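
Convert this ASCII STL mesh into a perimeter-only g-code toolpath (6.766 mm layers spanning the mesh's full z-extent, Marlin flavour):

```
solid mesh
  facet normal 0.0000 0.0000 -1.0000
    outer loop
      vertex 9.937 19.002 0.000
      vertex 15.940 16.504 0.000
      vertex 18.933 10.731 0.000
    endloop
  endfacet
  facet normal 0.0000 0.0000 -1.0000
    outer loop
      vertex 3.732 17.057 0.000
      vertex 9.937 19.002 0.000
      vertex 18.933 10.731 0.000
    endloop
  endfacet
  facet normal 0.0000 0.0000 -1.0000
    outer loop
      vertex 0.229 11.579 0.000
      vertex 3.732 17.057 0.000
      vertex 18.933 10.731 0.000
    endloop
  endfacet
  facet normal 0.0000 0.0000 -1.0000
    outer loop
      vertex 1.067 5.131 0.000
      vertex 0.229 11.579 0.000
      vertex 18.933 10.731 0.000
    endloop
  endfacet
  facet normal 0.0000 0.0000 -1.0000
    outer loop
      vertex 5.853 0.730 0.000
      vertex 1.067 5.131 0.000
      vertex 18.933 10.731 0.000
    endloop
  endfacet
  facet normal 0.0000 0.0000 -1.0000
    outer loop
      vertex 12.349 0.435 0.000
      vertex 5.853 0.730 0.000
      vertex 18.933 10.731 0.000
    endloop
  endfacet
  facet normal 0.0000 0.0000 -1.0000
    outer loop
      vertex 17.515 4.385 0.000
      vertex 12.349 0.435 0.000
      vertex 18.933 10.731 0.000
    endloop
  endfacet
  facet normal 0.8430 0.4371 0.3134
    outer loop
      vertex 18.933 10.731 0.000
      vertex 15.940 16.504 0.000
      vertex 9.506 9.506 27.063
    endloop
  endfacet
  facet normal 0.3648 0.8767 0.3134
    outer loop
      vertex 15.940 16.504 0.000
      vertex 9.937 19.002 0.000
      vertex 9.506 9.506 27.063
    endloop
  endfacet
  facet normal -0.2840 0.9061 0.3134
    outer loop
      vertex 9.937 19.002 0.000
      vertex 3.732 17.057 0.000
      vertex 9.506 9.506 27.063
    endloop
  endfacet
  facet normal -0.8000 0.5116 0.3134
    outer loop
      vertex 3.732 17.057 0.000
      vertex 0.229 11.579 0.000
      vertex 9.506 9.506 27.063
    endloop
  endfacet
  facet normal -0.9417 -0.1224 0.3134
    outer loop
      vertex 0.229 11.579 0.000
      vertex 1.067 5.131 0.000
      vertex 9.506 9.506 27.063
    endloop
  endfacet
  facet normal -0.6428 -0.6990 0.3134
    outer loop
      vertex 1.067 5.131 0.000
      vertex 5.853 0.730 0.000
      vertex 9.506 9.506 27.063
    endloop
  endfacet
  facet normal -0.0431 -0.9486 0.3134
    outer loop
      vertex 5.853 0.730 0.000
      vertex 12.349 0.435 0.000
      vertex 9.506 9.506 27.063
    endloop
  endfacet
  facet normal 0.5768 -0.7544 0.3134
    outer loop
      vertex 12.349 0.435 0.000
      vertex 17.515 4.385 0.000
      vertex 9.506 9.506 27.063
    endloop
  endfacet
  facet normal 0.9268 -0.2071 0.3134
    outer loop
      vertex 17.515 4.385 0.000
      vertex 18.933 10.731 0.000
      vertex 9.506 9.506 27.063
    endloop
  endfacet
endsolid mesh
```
; perimeter-only toolpath
G21 ; units = mm
G90 ; absolute positioning
G28 ; home
; layer 1
G0 Z6.766
G0 X16.576 Y10.425
G1 X14.332 Y14.755
G1 X9.829 Y16.628
G1 X5.176 Y15.169
G1 X2.548 Y11.061
G1 X3.177 Y6.225
G1 X6.766 Y2.924
G1 X11.638 Y2.703
G1 X15.513 Y5.665
G1 X16.576 Y10.425
; layer 2
G0 Z13.531
G0 X14.220 Y10.119
G1 X12.723 Y13.005
G1 X9.721 Y14.254
G1 X6.619 Y13.281
G1 X4.867 Y10.543
G1 X5.287 Y7.319
G1 X7.679 Y5.118
G1 X10.928 Y4.971
G1 X13.511 Y6.946
G1 X14.220 Y10.119
; layer 3
G0 Z20.297
G0 X11.863 Y9.812
G1 X11.114 Y11.256
G1 X9.614 Y11.880
G1 X8.062 Y11.394
G1 X7.187 Y10.024
G1 X7.396 Y8.412
G1 X8.593 Y7.312
G1 X10.217 Y7.238
G1 X11.508 Y8.226
G1 X11.863 Y9.812
M2 ; end

The solid is a regular 9-sided pyramid, base circumscribed radius ≈ 9.51 mm, apex at z ≈ 27.1 mm. Slicing at Δz = 6.766 mm — 4 equal slices spanning the solid's height, so layer i sits at z = i·h/4 — gives 3 non-empty perimeters. Each is a 9-segment closed polygon; G0 lifts to the layer z and rapids to the start vertex, then G1 traces the edges. The cross-section shrinks linearly with z (the slice at the apex is degenerate and omitted).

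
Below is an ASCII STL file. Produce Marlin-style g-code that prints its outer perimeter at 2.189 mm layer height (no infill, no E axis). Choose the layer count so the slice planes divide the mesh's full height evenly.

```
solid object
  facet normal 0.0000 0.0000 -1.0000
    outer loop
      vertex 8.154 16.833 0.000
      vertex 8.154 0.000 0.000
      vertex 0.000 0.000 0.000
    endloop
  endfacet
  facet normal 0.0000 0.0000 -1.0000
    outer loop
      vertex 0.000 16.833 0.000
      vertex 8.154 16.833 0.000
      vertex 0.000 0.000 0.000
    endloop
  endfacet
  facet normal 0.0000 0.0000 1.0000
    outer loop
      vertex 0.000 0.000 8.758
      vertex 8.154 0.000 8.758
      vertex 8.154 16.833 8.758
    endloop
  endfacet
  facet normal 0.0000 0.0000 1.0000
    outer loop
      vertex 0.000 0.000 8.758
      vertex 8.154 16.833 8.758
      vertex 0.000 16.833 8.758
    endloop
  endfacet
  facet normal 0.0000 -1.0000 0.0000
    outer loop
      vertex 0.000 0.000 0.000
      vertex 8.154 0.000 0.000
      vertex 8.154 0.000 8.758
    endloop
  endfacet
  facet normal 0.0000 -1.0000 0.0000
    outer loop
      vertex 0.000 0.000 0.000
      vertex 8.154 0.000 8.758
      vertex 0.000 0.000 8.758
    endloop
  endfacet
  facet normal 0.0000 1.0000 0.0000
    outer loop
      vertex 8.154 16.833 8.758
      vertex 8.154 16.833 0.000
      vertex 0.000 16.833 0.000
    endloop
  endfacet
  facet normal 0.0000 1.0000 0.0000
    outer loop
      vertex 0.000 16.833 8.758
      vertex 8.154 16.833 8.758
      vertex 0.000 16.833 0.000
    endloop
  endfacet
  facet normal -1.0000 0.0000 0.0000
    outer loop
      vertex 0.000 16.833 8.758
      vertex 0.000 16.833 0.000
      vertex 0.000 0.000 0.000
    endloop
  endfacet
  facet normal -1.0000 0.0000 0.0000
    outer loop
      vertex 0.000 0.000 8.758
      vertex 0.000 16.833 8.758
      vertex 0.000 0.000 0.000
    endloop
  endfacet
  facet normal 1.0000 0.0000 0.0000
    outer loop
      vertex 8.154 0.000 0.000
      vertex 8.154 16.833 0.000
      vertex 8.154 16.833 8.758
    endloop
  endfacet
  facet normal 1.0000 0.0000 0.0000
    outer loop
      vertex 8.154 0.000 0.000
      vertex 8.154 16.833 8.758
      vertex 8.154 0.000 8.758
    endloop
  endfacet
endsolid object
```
; perimeter-only toolpath
G21 ; units = mm
G90 ; absolute positioning
G28 ; home
; layer 1
G0 Z2.189
G0 X0.000 Y0.000
G1 X8.154 Y0.000
G1 X8.154 Y16.833
G1 X0.000 Y16.833
G1 X0.000 Y0.000
; layer 2
G0 Z4.379
G0 X0.000 Y0.000
G1 X8.154 Y0.000
G1 X8.154 Y16.833
G1 X0.000 Y16.833
G1 X0.000 Y0.000
; layer 3
G0 Z6.568
G0 X0.000 Y0.000
G1 X8.154 Y0.000
G1 X8.154 Y16.833
G1 X0.000 Y16.833
G1 X0.000 Y0.000
; layer 4
G0 Z8.758
G0 X0.000 Y0.000
G1 X8.154 Y0.000
G1 X8.154 Y16.833
G1 X0.000 Y16.833
G1 X0.000 Y0.000
M2 ; end

The solid is a rectangular box, roughly 8.15 × 16.8 mm footprint and 8.76 mm tall. Slicing at Δz = 2.189 mm — 4 equal slices spanning the solid's height, so layer i sits at z = i·h/4 — gives 4 non-empty perimeters. Each is a 4-segment closed polygon; G0 lifts to the layer z and rapids to the start vertex, then G1 traces the edges.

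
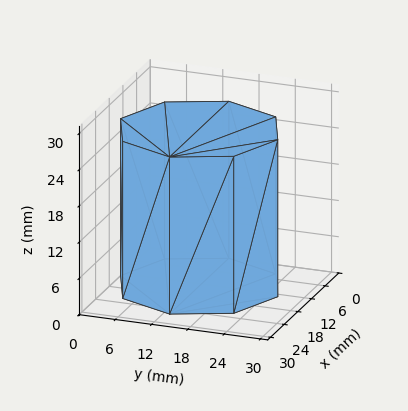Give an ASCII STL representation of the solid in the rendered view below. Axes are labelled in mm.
Reading the render: the shape is a regular 8-sided prism (a cylinder approximated with 8 flat sides), circumscribed radius ≈ 13 mm, height ≈ 26 mm (dimensions read to the nearest mm from the axis ticks). For the STL, each face is triangulated and given an outward normal.

solid part
  facet normal 0.0000 0.0000 -1.0000
    outer loop
      vertex 13.000 26.000 0.000
      vertex 22.192 22.192 0.000
      vertex 26.000 13.000 0.000
    endloop
  endfacet
  facet normal 0.0000 0.0000 -1.0000
    outer loop
      vertex 3.808 22.192 0.000
      vertex 13.000 26.000 0.000
      vertex 26.000 13.000 0.000
    endloop
  endfacet
  facet normal 0.0000 0.0000 -1.0000
    outer loop
      vertex 0.000 13.000 0.000
      vertex 3.808 22.192 0.000
      vertex 26.000 13.000 0.000
    endloop
  endfacet
  facet normal 0.0000 0.0000 -1.0000
    outer loop
      vertex 3.808 3.808 0.000
      vertex 0.000 13.000 0.000
      vertex 26.000 13.000 0.000
    endloop
  endfacet
  facet normal 0.0000 0.0000 -1.0000
    outer loop
      vertex 13.000 0.000 0.000
      vertex 3.808 3.808 0.000
      vertex 26.000 13.000 0.000
    endloop
  endfacet
  facet normal 0.0000 0.0000 -1.0000
    outer loop
      vertex 22.192 3.808 0.000
      vertex 13.000 0.000 0.000
      vertex 26.000 13.000 0.000
    endloop
  endfacet
  facet normal 0.0000 0.0000 1.0000
    outer loop
      vertex 26.000 13.000 26.000
      vertex 22.192 22.192 26.000
      vertex 13.000 26.000 26.000
    endloop
  endfacet
  facet normal 0.0000 0.0000 1.0000
    outer loop
      vertex 26.000 13.000 26.000
      vertex 13.000 26.000 26.000
      vertex 3.808 22.192 26.000
    endloop
  endfacet
  facet normal 0.0000 0.0000 1.0000
    outer loop
      vertex 26.000 13.000 26.000
      vertex 3.808 22.192 26.000
      vertex 0.000 13.000 26.000
    endloop
  endfacet
  facet normal 0.0000 0.0000 1.0000
    outer loop
      vertex 26.000 13.000 26.000
      vertex 0.000 13.000 26.000
      vertex 3.808 3.808 26.000
    endloop
  endfacet
  facet normal 0.0000 0.0000 1.0000
    outer loop
      vertex 26.000 13.000 26.000
      vertex 3.808 3.808 26.000
      vertex 13.000 0.000 26.000
    endloop
  endfacet
  facet normal 0.0000 0.0000 1.0000
    outer loop
      vertex 26.000 13.000 26.000
      vertex 13.000 0.000 26.000
      vertex 22.192 3.808 26.000
    endloop
  endfacet
  facet normal 0.9239 0.3827 0.0000
    outer loop
      vertex 26.000 13.000 0.000
      vertex 22.192 22.192 0.000
      vertex 22.192 22.192 26.000
    endloop
  endfacet
  facet normal 0.9239 0.3827 0.0000
    outer loop
      vertex 26.000 13.000 0.000
      vertex 22.192 22.192 26.000
      vertex 26.000 13.000 26.000
    endloop
  endfacet
  facet normal 0.3827 0.9239 0.0000
    outer loop
      vertex 22.192 22.192 0.000
      vertex 13.000 26.000 0.000
      vertex 13.000 26.000 26.000
    endloop
  endfacet
  facet normal 0.3827 0.9239 0.0000
    outer loop
      vertex 22.192 22.192 0.000
      vertex 13.000 26.000 26.000
      vertex 22.192 22.192 26.000
    endloop
  endfacet
  facet normal -0.3827 0.9239 0.0000
    outer loop
      vertex 13.000 26.000 0.000
      vertex 3.808 22.192 0.000
      vertex 3.808 22.192 26.000
    endloop
  endfacet
  facet normal -0.3827 0.9239 0.0000
    outer loop
      vertex 13.000 26.000 0.000
      vertex 3.808 22.192 26.000
      vertex 13.000 26.000 26.000
    endloop
  endfacet
  facet normal -0.9239 0.3827 0.0000
    outer loop
      vertex 3.808 22.192 0.000
      vertex 0.000 13.000 0.000
      vertex 0.000 13.000 26.000
    endloop
  endfacet
  facet normal -0.9239 0.3827 0.0000
    outer loop
      vertex 3.808 22.192 0.000
      vertex 0.000 13.000 26.000
      vertex 3.808 22.192 26.000
    endloop
  endfacet
  facet normal -0.9239 -0.3827 0.0000
    outer loop
      vertex 0.000 13.000 0.000
      vertex 3.808 3.808 0.000
      vertex 3.808 3.808 26.000
    endloop
  endfacet
  facet normal -0.9239 -0.3827 0.0000
    outer loop
      vertex 0.000 13.000 0.000
      vertex 3.808 3.808 26.000
      vertex 0.000 13.000 26.000
    endloop
  endfacet
  facet normal -0.3827 -0.9239 0.0000
    outer loop
      vertex 3.808 3.808 0.000
      vertex 13.000 0.000 0.000
      vertex 13.000 0.000 26.000
    endloop
  endfacet
  facet normal -0.3827 -0.9239 0.0000
    outer loop
      vertex 3.808 3.808 0.000
      vertex 13.000 0.000 26.000
      vertex 3.808 3.808 26.000
    endloop
  endfacet
  facet normal 0.3827 -0.9239 0.0000
    outer loop
      vertex 13.000 0.000 0.000
      vertex 22.192 3.808 0.000
      vertex 22.192 3.808 26.000
    endloop
  endfacet
  facet normal 0.3827 -0.9239 0.0000
    outer loop
      vertex 13.000 0.000 0.000
      vertex 22.192 3.808 26.000
      vertex 13.000 0.000 26.000
    endloop
  endfacet
  facet normal 0.9239 -0.3827 0.0000
    outer loop
      vertex 22.192 3.808 0.000
      vertex 26.000 13.000 0.000
      vertex 26.000 13.000 26.000
    endloop
  endfacet
  facet normal 0.9239 -0.3827 0.0000
    outer loop
      vertex 22.192 3.808 0.000
      vertex 26.000 13.000 26.000
      vertex 22.192 3.808 26.000
    endloop
  endfacet
endsolid part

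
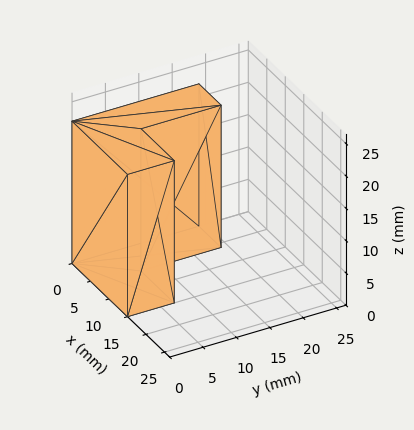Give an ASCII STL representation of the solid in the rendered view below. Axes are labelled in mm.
Reading the render: the shape is an L-shaped prism: outer 15 × 19 mm, arm thicknesses ≈ 7 mm (horizontal) and 6 mm (vertical), extruded 22 mm in z (dimensions read to the nearest mm from the axis ticks). For the STL, each face is triangulated and given an outward normal.

solid part
  facet normal 0.0000 0.0000 -1.0000
    outer loop
      vertex 15.0 7.0 0.0
      vertex 15.0 0.0 0.0
      vertex 0.0 0.0 0.0
    endloop
  endfacet
  facet normal 0.0000 0.0000 -1.0000
    outer loop
      vertex 6.0 7.0 0.0
      vertex 15.0 7.0 0.0
      vertex 0.0 0.0 0.0
    endloop
  endfacet
  facet normal 0.0000 0.0000 -1.0000
    outer loop
      vertex 6.0 19.0 0.0
      vertex 6.0 7.0 0.0
      vertex 0.0 0.0 0.0
    endloop
  endfacet
  facet normal 0.0000 0.0000 -1.0000
    outer loop
      vertex 0.0 19.0 0.0
      vertex 6.0 19.0 0.0
      vertex 0.0 0.0 0.0
    endloop
  endfacet
  facet normal 0.0000 0.0000 1.0000
    outer loop
      vertex 0.0 0.0 22.0
      vertex 15.0 0.0 22.0
      vertex 15.0 7.0 22.0
    endloop
  endfacet
  facet normal 0.0000 0.0000 1.0000
    outer loop
      vertex 0.0 0.0 22.0
      vertex 15.0 7.0 22.0
      vertex 6.0 7.0 22.0
    endloop
  endfacet
  facet normal 0.0000 0.0000 1.0000
    outer loop
      vertex 0.0 0.0 22.0
      vertex 6.0 7.0 22.0
      vertex 6.0 19.0 22.0
    endloop
  endfacet
  facet normal 0.0000 0.0000 1.0000
    outer loop
      vertex 0.0 0.0 22.0
      vertex 6.0 19.0 22.0
      vertex 0.0 19.0 22.0
    endloop
  endfacet
  facet normal 0.0000 -1.0000 0.0000
    outer loop
      vertex 0.0 0.0 0.0
      vertex 15.0 0.0 0.0
      vertex 15.0 0.0 22.0
    endloop
  endfacet
  facet normal 0.0000 -1.0000 0.0000
    outer loop
      vertex 0.0 0.0 0.0
      vertex 15.0 0.0 22.0
      vertex 0.0 0.0 22.0
    endloop
  endfacet
  facet normal 1.0000 0.0000 0.0000
    outer loop
      vertex 15.0 0.0 0.0
      vertex 15.0 7.0 0.0
      vertex 15.0 7.0 22.0
    endloop
  endfacet
  facet normal 1.0000 0.0000 0.0000
    outer loop
      vertex 15.0 0.0 0.0
      vertex 15.0 7.0 22.0
      vertex 15.0 0.0 22.0
    endloop
  endfacet
  facet normal 0.0000 1.0000 0.0000
    outer loop
      vertex 15.0 7.0 0.0
      vertex 6.0 7.0 0.0
      vertex 6.0 7.0 22.0
    endloop
  endfacet
  facet normal 0.0000 1.0000 0.0000
    outer loop
      vertex 15.0 7.0 0.0
      vertex 6.0 7.0 22.0
      vertex 15.0 7.0 22.0
    endloop
  endfacet
  facet normal 1.0000 0.0000 0.0000
    outer loop
      vertex 6.0 7.0 0.0
      vertex 6.0 19.0 0.0
      vertex 6.0 19.0 22.0
    endloop
  endfacet
  facet normal 1.0000 0.0000 0.0000
    outer loop
      vertex 6.0 7.0 0.0
      vertex 6.0 19.0 22.0
      vertex 6.0 7.0 22.0
    endloop
  endfacet
  facet normal 0.0000 1.0000 0.0000
    outer loop
      vertex 6.0 19.0 0.0
      vertex 0.0 19.0 0.0
      vertex 0.0 19.0 22.0
    endloop
  endfacet
  facet normal 0.0000 1.0000 0.0000
    outer loop
      vertex 6.0 19.0 0.0
      vertex 0.0 19.0 22.0
      vertex 6.0 19.0 22.0
    endloop
  endfacet
  facet normal -1.0000 0.0000 0.0000
    outer loop
      vertex 0.0 19.0 0.0
      vertex 0.0 0.0 0.0
      vertex 0.0 0.0 22.0
    endloop
  endfacet
  facet normal -1.0000 0.0000 0.0000
    outer loop
      vertex 0.0 19.0 0.0
      vertex 0.0 0.0 22.0
      vertex 0.0 19.0 22.0
    endloop
  endfacet
endsolid part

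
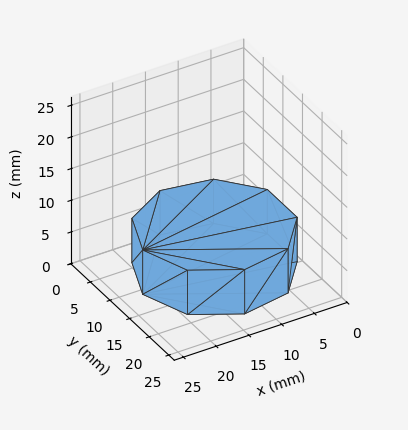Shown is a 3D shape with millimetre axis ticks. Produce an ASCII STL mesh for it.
Reading the render: the shape is a regular 9-sided prism (a cylinder approximated with 9 flat sides), circumscribed radius ≈ 11 mm, height ≈ 7 mm (dimensions read to the nearest mm from the axis ticks). For the STL, each face is triangulated and given an outward normal.

solid part
  facet normal 0.0000 0.0000 -1.0000
    outer loop
      vertex 12.9 21.8 0.0
      vertex 19.4 18.1 0.0
      vertex 22.0 11.0 0.0
    endloop
  endfacet
  facet normal 0.0000 0.0000 -1.0000
    outer loop
      vertex 5.5 20.5 0.0
      vertex 12.9 21.8 0.0
      vertex 22.0 11.0 0.0
    endloop
  endfacet
  facet normal 0.0000 0.0000 -1.0000
    outer loop
      vertex 0.7 14.8 0.0
      vertex 5.5 20.5 0.0
      vertex 22.0 11.0 0.0
    endloop
  endfacet
  facet normal 0.0000 0.0000 -1.0000
    outer loop
      vertex 0.7 7.2 0.0
      vertex 0.7 14.8 0.0
      vertex 22.0 11.0 0.0
    endloop
  endfacet
  facet normal 0.0000 0.0000 -1.0000
    outer loop
      vertex 5.5 1.5 0.0
      vertex 0.7 7.2 0.0
      vertex 22.0 11.0 0.0
    endloop
  endfacet
  facet normal 0.0000 0.0000 -1.0000
    outer loop
      vertex 12.9 0.2 0.0
      vertex 5.5 1.5 0.0
      vertex 22.0 11.0 0.0
    endloop
  endfacet
  facet normal 0.0000 0.0000 -1.0000
    outer loop
      vertex 19.4 3.9 0.0
      vertex 12.9 0.2 0.0
      vertex 22.0 11.0 0.0
    endloop
  endfacet
  facet normal 0.0000 0.0000 1.0000
    outer loop
      vertex 22.0 11.0 7.0
      vertex 19.4 18.1 7.0
      vertex 12.9 21.8 7.0
    endloop
  endfacet
  facet normal 0.0000 0.0000 1.0000
    outer loop
      vertex 22.0 11.0 7.0
      vertex 12.9 21.8 7.0
      vertex 5.5 20.5 7.0
    endloop
  endfacet
  facet normal 0.0000 0.0000 1.0000
    outer loop
      vertex 22.0 11.0 7.0
      vertex 5.5 20.5 7.0
      vertex 0.7 14.8 7.0
    endloop
  endfacet
  facet normal 0.0000 0.0000 1.0000
    outer loop
      vertex 22.0 11.0 7.0
      vertex 0.7 14.8 7.0
      vertex 0.7 7.2 7.0
    endloop
  endfacet
  facet normal 0.0000 0.0000 1.0000
    outer loop
      vertex 22.0 11.0 7.0
      vertex 0.7 7.2 7.0
      vertex 5.5 1.5 7.0
    endloop
  endfacet
  facet normal 0.0000 0.0000 1.0000
    outer loop
      vertex 22.0 11.0 7.0
      vertex 5.5 1.5 7.0
      vertex 12.9 0.2 7.0
    endloop
  endfacet
  facet normal 0.0000 0.0000 1.0000
    outer loop
      vertex 22.0 11.0 7.0
      vertex 12.9 0.2 7.0
      vertex 19.4 3.9 7.0
    endloop
  endfacet
  facet normal 0.9390 0.3439 0.0000
    outer loop
      vertex 22.0 11.0 0.0
      vertex 19.4 18.1 0.0
      vertex 19.4 18.1 7.0
    endloop
  endfacet
  facet normal 0.9390 0.3439 0.0000
    outer loop
      vertex 22.0 11.0 0.0
      vertex 19.4 18.1 7.0
      vertex 22.0 11.0 7.0
    endloop
  endfacet
  facet normal 0.4947 0.8691 0.0000
    outer loop
      vertex 19.4 18.1 0.0
      vertex 12.9 21.8 0.0
      vertex 12.9 21.8 7.0
    endloop
  endfacet
  facet normal 0.4947 0.8691 0.0000
    outer loop
      vertex 19.4 18.1 0.0
      vertex 12.9 21.8 7.0
      vertex 19.4 18.1 7.0
    endloop
  endfacet
  facet normal -0.1730 0.9849 0.0000
    outer loop
      vertex 12.9 21.8 0.0
      vertex 5.5 20.5 0.0
      vertex 5.5 20.5 7.0
    endloop
  endfacet
  facet normal -0.1730 0.9849 0.0000
    outer loop
      vertex 12.9 21.8 0.0
      vertex 5.5 20.5 7.0
      vertex 12.9 21.8 7.0
    endloop
  endfacet
  facet normal -0.7649 0.6441 0.0000
    outer loop
      vertex 5.5 20.5 0.0
      vertex 0.7 14.8 0.0
      vertex 0.7 14.8 7.0
    endloop
  endfacet
  facet normal -0.7649 0.6441 0.0000
    outer loop
      vertex 5.5 20.5 0.0
      vertex 0.7 14.8 7.0
      vertex 5.5 20.5 7.0
    endloop
  endfacet
  facet normal -1.0000 0.0000 0.0000
    outer loop
      vertex 0.7 14.8 0.0
      vertex 0.7 7.2 0.0
      vertex 0.7 7.2 7.0
    endloop
  endfacet
  facet normal -1.0000 0.0000 0.0000
    outer loop
      vertex 0.7 14.8 0.0
      vertex 0.7 7.2 7.0
      vertex 0.7 14.8 7.0
    endloop
  endfacet
  facet normal -0.7649 -0.6441 0.0000
    outer loop
      vertex 0.7 7.2 0.0
      vertex 5.5 1.5 0.0
      vertex 5.5 1.5 7.0
    endloop
  endfacet
  facet normal -0.7649 -0.6441 0.0000
    outer loop
      vertex 0.7 7.2 0.0
      vertex 5.5 1.5 7.0
      vertex 0.7 7.2 7.0
    endloop
  endfacet
  facet normal -0.1730 -0.9849 0.0000
    outer loop
      vertex 5.5 1.5 0.0
      vertex 12.9 0.2 0.0
      vertex 12.9 0.2 7.0
    endloop
  endfacet
  facet normal -0.1730 -0.9849 0.0000
    outer loop
      vertex 5.5 1.5 0.0
      vertex 12.9 0.2 7.0
      vertex 5.5 1.5 7.0
    endloop
  endfacet
  facet normal 0.4947 -0.8691 0.0000
    outer loop
      vertex 12.9 0.2 0.0
      vertex 19.4 3.9 0.0
      vertex 19.4 3.9 7.0
    endloop
  endfacet
  facet normal 0.4947 -0.8691 0.0000
    outer loop
      vertex 12.9 0.2 0.0
      vertex 19.4 3.9 7.0
      vertex 12.9 0.2 7.0
    endloop
  endfacet
  facet normal 0.9390 -0.3439 0.0000
    outer loop
      vertex 19.4 3.9 0.0
      vertex 22.0 11.0 0.0
      vertex 22.0 11.0 7.0
    endloop
  endfacet
  facet normal 0.9390 -0.3439 0.0000
    outer loop
      vertex 19.4 3.9 0.0
      vertex 22.0 11.0 7.0
      vertex 19.4 3.9 7.0
    endloop
  endfacet
endsolid part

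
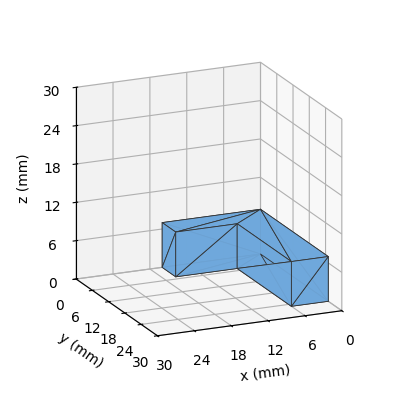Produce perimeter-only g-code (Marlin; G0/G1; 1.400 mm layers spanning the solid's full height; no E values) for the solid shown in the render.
Reading the render: the shape is an L-shaped prism: outer 16 × 25 mm, arm thicknesses ≈ 5 mm (horizontal) and 6 mm (vertical), extruded 7 mm in z (dimensions read to the nearest mm from the axis ticks). For the g-code, the solid's height is divided into equal slices at the stated Δz and each level perimeter traced with G1 moves after a G0 lift.

; perimeter-only toolpath
G21 ; units = mm
G90 ; absolute positioning
G28 ; home
; layer 1
G0 Z1.400
G0 X0.000 Y0.000
G1 X16.000 Y0.000
G1 X16.000 Y5.000
G1 X6.000 Y5.000
G1 X6.000 Y25.000
G1 X0.000 Y25.000
G1 X0.000 Y0.000
; layer 2
G0 Z2.800
G0 X0.000 Y0.000
G1 X16.000 Y0.000
G1 X16.000 Y5.000
G1 X6.000 Y5.000
G1 X6.000 Y25.000
G1 X0.000 Y25.000
G1 X0.000 Y0.000
; layer 3
G0 Z4.200
G0 X0.000 Y0.000
G1 X16.000 Y0.000
G1 X16.000 Y5.000
G1 X6.000 Y5.000
G1 X6.000 Y25.000
G1 X0.000 Y25.000
G1 X0.000 Y0.000
; layer 4
G0 Z5.600
G0 X0.000 Y0.000
G1 X16.000 Y0.000
G1 X16.000 Y5.000
G1 X6.000 Y5.000
G1 X6.000 Y25.000
G1 X0.000 Y25.000
G1 X0.000 Y0.000
; layer 5
G0 Z7.000
G0 X0.000 Y0.000
G1 X16.000 Y0.000
G1 X16.000 Y5.000
G1 X6.000 Y5.000
G1 X6.000 Y25.000
G1 X0.000 Y25.000
G1 X0.000 Y0.000
M2 ; end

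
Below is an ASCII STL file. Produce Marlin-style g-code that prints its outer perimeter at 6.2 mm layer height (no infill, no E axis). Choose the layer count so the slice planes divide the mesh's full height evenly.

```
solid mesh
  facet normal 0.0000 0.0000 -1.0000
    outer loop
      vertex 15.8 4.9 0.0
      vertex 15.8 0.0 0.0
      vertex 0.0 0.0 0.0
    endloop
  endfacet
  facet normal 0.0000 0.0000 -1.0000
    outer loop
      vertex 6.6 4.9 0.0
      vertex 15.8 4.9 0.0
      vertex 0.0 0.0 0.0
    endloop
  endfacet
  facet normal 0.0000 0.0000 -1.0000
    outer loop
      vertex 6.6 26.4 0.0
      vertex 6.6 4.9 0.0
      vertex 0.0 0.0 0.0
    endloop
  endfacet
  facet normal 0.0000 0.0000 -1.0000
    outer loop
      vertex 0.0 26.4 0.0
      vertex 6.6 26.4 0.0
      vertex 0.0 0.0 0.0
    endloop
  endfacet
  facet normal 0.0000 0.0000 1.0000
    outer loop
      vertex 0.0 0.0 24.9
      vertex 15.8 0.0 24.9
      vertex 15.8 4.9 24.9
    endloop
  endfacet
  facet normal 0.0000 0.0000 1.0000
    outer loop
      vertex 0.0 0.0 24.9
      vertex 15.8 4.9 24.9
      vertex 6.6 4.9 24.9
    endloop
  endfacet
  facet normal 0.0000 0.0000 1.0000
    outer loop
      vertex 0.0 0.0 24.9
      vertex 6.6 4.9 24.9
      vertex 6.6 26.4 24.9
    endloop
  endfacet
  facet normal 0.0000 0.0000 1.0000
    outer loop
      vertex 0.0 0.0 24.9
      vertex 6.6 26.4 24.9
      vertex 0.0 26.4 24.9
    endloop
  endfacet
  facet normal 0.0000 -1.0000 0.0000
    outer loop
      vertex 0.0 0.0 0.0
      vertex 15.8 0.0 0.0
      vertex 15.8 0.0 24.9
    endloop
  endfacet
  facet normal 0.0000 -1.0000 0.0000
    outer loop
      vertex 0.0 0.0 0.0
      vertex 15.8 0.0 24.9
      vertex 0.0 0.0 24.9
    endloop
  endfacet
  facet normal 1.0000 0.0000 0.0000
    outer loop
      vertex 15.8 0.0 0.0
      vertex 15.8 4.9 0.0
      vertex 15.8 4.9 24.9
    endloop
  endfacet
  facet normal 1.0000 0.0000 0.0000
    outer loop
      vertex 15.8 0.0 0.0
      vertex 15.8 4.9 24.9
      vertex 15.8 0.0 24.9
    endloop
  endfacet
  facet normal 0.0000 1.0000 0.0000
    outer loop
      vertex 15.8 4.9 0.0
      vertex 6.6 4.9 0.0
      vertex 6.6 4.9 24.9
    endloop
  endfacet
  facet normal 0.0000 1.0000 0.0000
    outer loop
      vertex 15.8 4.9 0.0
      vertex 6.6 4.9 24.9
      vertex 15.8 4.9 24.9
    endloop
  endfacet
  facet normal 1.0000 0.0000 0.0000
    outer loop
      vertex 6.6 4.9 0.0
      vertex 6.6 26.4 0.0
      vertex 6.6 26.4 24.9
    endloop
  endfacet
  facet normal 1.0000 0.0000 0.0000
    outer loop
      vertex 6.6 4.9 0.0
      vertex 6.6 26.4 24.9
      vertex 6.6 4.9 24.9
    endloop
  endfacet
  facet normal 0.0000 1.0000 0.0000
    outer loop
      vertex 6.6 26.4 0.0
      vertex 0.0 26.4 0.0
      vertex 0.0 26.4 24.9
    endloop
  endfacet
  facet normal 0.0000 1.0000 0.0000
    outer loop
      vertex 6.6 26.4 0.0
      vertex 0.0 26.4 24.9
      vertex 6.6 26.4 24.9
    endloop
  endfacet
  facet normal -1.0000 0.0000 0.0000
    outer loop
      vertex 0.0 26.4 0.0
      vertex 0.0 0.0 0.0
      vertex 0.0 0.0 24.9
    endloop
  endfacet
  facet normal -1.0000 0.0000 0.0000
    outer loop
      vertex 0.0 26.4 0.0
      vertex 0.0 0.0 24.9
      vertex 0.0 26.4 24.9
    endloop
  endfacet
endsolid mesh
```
; perimeter-only toolpath
G21 ; units = mm
G90 ; absolute positioning
G28 ; home
; layer 1
G0 Z6.2
G0 X0.0 Y0.0
G1 X15.8 Y0.0
G1 X15.8 Y4.9
G1 X6.6 Y4.9
G1 X6.6 Y26.4
G1 X0.0 Y26.4
G1 X0.0 Y0.0
; layer 2
G0 Z12.4
G0 X0.0 Y0.0
G1 X15.8 Y0.0
G1 X15.8 Y4.9
G1 X6.6 Y4.9
G1 X6.6 Y26.4
G1 X0.0 Y26.4
G1 X0.0 Y0.0
; layer 3
G0 Z18.7
G0 X0.0 Y0.0
G1 X15.8 Y0.0
G1 X15.8 Y4.9
G1 X6.6 Y4.9
G1 X6.6 Y26.4
G1 X0.0 Y26.4
G1 X0.0 Y0.0
; layer 4
G0 Z24.9
G0 X0.0 Y0.0
G1 X15.8 Y0.0
G1 X15.8 Y4.9
G1 X6.6 Y4.9
G1 X6.6 Y26.4
G1 X0.0 Y26.4
G1 X0.0 Y0.0
M2 ; end

The solid is an L-shaped prism: outer 15.8 × 26.4 mm, arm thicknesses ≈ 4.9 mm (horizontal) and 6.6 mm (vertical), extruded 24.9 mm in z. Slicing at Δz = 6.2 mm — 4 equal slices spanning the solid's height, so layer i sits at z = i·h/4 — gives 4 non-empty perimeters. Each is a 6-segment closed polygon; G0 lifts to the layer z and rapids to the start vertex, then G1 traces the edges.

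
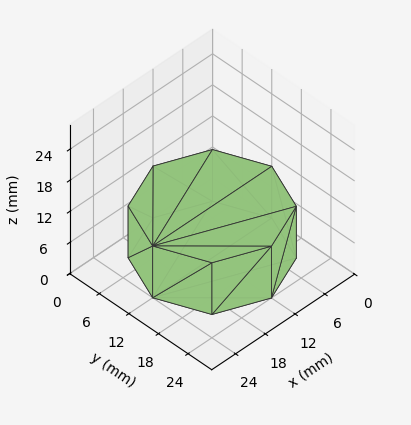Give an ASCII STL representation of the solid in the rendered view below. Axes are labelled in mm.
Reading the render: the shape is a regular 8-sided prism (a cylinder approximated with 8 flat sides), circumscribed radius ≈ 12 mm, height ≈ 10 mm (dimensions read to the nearest mm from the axis ticks). For the STL, each face is triangulated and given an outward normal.

solid part
  facet normal 0.0000 0.0000 -1.0000
    outer loop
      vertex 12.0 24.0 0.0
      vertex 20.5 20.5 0.0
      vertex 24.0 12.0 0.0
    endloop
  endfacet
  facet normal 0.0000 0.0000 -1.0000
    outer loop
      vertex 3.5 20.5 0.0
      vertex 12.0 24.0 0.0
      vertex 24.0 12.0 0.0
    endloop
  endfacet
  facet normal 0.0000 0.0000 -1.0000
    outer loop
      vertex 0.0 12.0 0.0
      vertex 3.5 20.5 0.0
      vertex 24.0 12.0 0.0
    endloop
  endfacet
  facet normal 0.0000 0.0000 -1.0000
    outer loop
      vertex 3.5 3.5 0.0
      vertex 0.0 12.0 0.0
      vertex 24.0 12.0 0.0
    endloop
  endfacet
  facet normal 0.0000 0.0000 -1.0000
    outer loop
      vertex 12.0 0.0 0.0
      vertex 3.5 3.5 0.0
      vertex 24.0 12.0 0.0
    endloop
  endfacet
  facet normal 0.0000 0.0000 -1.0000
    outer loop
      vertex 20.5 3.5 0.0
      vertex 12.0 0.0 0.0
      vertex 24.0 12.0 0.0
    endloop
  endfacet
  facet normal 0.0000 0.0000 1.0000
    outer loop
      vertex 24.0 12.0 10.0
      vertex 20.5 20.5 10.0
      vertex 12.0 24.0 10.0
    endloop
  endfacet
  facet normal 0.0000 0.0000 1.0000
    outer loop
      vertex 24.0 12.0 10.0
      vertex 12.0 24.0 10.0
      vertex 3.5 20.5 10.0
    endloop
  endfacet
  facet normal 0.0000 0.0000 1.0000
    outer loop
      vertex 24.0 12.0 10.0
      vertex 3.5 20.5 10.0
      vertex 0.0 12.0 10.0
    endloop
  endfacet
  facet normal 0.0000 0.0000 1.0000
    outer loop
      vertex 24.0 12.0 10.0
      vertex 0.0 12.0 10.0
      vertex 3.5 3.5 10.0
    endloop
  endfacet
  facet normal 0.0000 0.0000 1.0000
    outer loop
      vertex 24.0 12.0 10.0
      vertex 3.5 3.5 10.0
      vertex 12.0 0.0 10.0
    endloop
  endfacet
  facet normal 0.0000 0.0000 1.0000
    outer loop
      vertex 24.0 12.0 10.0
      vertex 12.0 0.0 10.0
      vertex 20.5 3.5 10.0
    endloop
  endfacet
  facet normal 0.9247 0.3807 0.0000
    outer loop
      vertex 24.0 12.0 0.0
      vertex 20.5 20.5 0.0
      vertex 20.5 20.5 10.0
    endloop
  endfacet
  facet normal 0.9247 0.3807 0.0000
    outer loop
      vertex 24.0 12.0 0.0
      vertex 20.5 20.5 10.0
      vertex 24.0 12.0 10.0
    endloop
  endfacet
  facet normal 0.3807 0.9247 0.0000
    outer loop
      vertex 20.5 20.5 0.0
      vertex 12.0 24.0 0.0
      vertex 12.0 24.0 10.0
    endloop
  endfacet
  facet normal 0.3807 0.9247 0.0000
    outer loop
      vertex 20.5 20.5 0.0
      vertex 12.0 24.0 10.0
      vertex 20.5 20.5 10.0
    endloop
  endfacet
  facet normal -0.3807 0.9247 0.0000
    outer loop
      vertex 12.0 24.0 0.0
      vertex 3.5 20.5 0.0
      vertex 3.5 20.5 10.0
    endloop
  endfacet
  facet normal -0.3807 0.9247 0.0000
    outer loop
      vertex 12.0 24.0 0.0
      vertex 3.5 20.5 10.0
      vertex 12.0 24.0 10.0
    endloop
  endfacet
  facet normal -0.9247 0.3807 0.0000
    outer loop
      vertex 3.5 20.5 0.0
      vertex 0.0 12.0 0.0
      vertex 0.0 12.0 10.0
    endloop
  endfacet
  facet normal -0.9247 0.3807 0.0000
    outer loop
      vertex 3.5 20.5 0.0
      vertex 0.0 12.0 10.0
      vertex 3.5 20.5 10.0
    endloop
  endfacet
  facet normal -0.9247 -0.3807 0.0000
    outer loop
      vertex 0.0 12.0 0.0
      vertex 3.5 3.5 0.0
      vertex 3.5 3.5 10.0
    endloop
  endfacet
  facet normal -0.9247 -0.3807 0.0000
    outer loop
      vertex 0.0 12.0 0.0
      vertex 3.5 3.5 10.0
      vertex 0.0 12.0 10.0
    endloop
  endfacet
  facet normal -0.3807 -0.9247 0.0000
    outer loop
      vertex 3.5 3.5 0.0
      vertex 12.0 0.0 0.0
      vertex 12.0 0.0 10.0
    endloop
  endfacet
  facet normal -0.3807 -0.9247 0.0000
    outer loop
      vertex 3.5 3.5 0.0
      vertex 12.0 0.0 10.0
      vertex 3.5 3.5 10.0
    endloop
  endfacet
  facet normal 0.3807 -0.9247 0.0000
    outer loop
      vertex 12.0 0.0 0.0
      vertex 20.5 3.5 0.0
      vertex 20.5 3.5 10.0
    endloop
  endfacet
  facet normal 0.3807 -0.9247 0.0000
    outer loop
      vertex 12.0 0.0 0.0
      vertex 20.5 3.5 10.0
      vertex 12.0 0.0 10.0
    endloop
  endfacet
  facet normal 0.9247 -0.3807 0.0000
    outer loop
      vertex 20.5 3.5 0.0
      vertex 24.0 12.0 0.0
      vertex 24.0 12.0 10.0
    endloop
  endfacet
  facet normal 0.9247 -0.3807 0.0000
    outer loop
      vertex 20.5 3.5 0.0
      vertex 24.0 12.0 10.0
      vertex 20.5 3.5 10.0
    endloop
  endfacet
endsolid part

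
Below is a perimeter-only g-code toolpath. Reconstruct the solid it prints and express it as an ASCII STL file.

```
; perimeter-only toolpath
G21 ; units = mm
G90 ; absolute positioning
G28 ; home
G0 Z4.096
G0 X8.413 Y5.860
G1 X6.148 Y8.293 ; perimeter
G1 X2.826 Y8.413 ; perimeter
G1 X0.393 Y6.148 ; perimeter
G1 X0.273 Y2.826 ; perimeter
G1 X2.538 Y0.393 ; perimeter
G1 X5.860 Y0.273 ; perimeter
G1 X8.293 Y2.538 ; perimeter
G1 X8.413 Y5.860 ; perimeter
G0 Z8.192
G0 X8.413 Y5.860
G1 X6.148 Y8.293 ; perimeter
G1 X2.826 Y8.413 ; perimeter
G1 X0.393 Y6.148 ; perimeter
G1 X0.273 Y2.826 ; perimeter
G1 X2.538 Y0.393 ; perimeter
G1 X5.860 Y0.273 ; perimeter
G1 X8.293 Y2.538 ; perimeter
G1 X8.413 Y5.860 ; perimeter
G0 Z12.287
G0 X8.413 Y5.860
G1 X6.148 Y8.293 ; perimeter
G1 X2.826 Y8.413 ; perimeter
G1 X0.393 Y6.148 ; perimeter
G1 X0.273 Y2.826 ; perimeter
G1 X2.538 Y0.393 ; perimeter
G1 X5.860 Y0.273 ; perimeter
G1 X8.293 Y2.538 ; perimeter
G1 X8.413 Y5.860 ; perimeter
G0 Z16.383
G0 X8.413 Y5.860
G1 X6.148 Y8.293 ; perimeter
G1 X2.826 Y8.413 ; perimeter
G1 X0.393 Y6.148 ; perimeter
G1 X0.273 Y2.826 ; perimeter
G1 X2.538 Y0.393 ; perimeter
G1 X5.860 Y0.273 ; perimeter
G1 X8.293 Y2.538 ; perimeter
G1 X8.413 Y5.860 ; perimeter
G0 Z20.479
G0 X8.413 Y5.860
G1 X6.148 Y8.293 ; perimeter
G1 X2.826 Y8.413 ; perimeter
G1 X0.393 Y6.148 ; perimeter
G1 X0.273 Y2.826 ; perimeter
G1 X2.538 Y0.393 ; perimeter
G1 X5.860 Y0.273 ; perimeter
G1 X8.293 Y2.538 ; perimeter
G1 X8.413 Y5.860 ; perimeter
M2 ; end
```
solid part
  facet normal 0.0000 0.0000 -1.0000
    outer loop
      vertex 2.826 8.413 0.000
      vertex 6.148 8.293 0.000
      vertex 8.413 5.860 0.000
    endloop
  endfacet
  facet normal 0.0000 0.0000 -1.0000
    outer loop
      vertex 0.393 6.148 0.000
      vertex 2.826 8.413 0.000
      vertex 8.413 5.860 0.000
    endloop
  endfacet
  facet normal 0.0000 0.0000 -1.0000
    outer loop
      vertex 0.273 2.826 0.000
      vertex 0.393 6.148 0.000
      vertex 8.413 5.860 0.000
    endloop
  endfacet
  facet normal 0.0000 0.0000 -1.0000
    outer loop
      vertex 2.538 0.393 0.000
      vertex 0.273 2.826 0.000
      vertex 8.413 5.860 0.000
    endloop
  endfacet
  facet normal 0.0000 0.0000 -1.0000
    outer loop
      vertex 5.860 0.273 0.000
      vertex 2.538 0.393 0.000
      vertex 8.413 5.860 0.000
    endloop
  endfacet
  facet normal 0.0000 0.0000 -1.0000
    outer loop
      vertex 8.293 2.538 0.000
      vertex 5.860 0.273 0.000
      vertex 8.413 5.860 0.000
    endloop
  endfacet
  facet normal 0.0000 0.0000 1.0000
    outer loop
      vertex 8.413 5.860 20.479
      vertex 6.148 8.293 20.479
      vertex 2.826 8.413 20.479
    endloop
  endfacet
  facet normal 0.0000 0.0000 1.0000
    outer loop
      vertex 8.413 5.860 20.479
      vertex 2.826 8.413 20.479
      vertex 0.393 6.148 20.479
    endloop
  endfacet
  facet normal 0.0000 0.0000 1.0000
    outer loop
      vertex 8.413 5.860 20.479
      vertex 0.393 6.148 20.479
      vertex 0.273 2.826 20.479
    endloop
  endfacet
  facet normal 0.0000 0.0000 1.0000
    outer loop
      vertex 8.413 5.860 20.479
      vertex 0.273 2.826 20.479
      vertex 2.538 0.393 20.479
    endloop
  endfacet
  facet normal 0.0000 0.0000 1.0000
    outer loop
      vertex 8.413 5.860 20.479
      vertex 2.538 0.393 20.479
      vertex 5.860 0.273 20.479
    endloop
  endfacet
  facet normal 0.0000 0.0000 1.0000
    outer loop
      vertex 8.413 5.860 20.479
      vertex 5.860 0.273 20.479
      vertex 8.293 2.538 20.479
    endloop
  endfacet
  facet normal 0.7319 0.6814 0.0000
    outer loop
      vertex 8.413 5.860 0.000
      vertex 6.148 8.293 0.000
      vertex 6.148 8.293 20.479
    endloop
  endfacet
  facet normal 0.7319 0.6814 0.0000
    outer loop
      vertex 8.413 5.860 0.000
      vertex 6.148 8.293 20.479
      vertex 8.413 5.860 20.479
    endloop
  endfacet
  facet normal 0.0361 0.9993 0.0000
    outer loop
      vertex 6.148 8.293 0.000
      vertex 2.826 8.413 0.000
      vertex 2.826 8.413 20.479
    endloop
  endfacet
  facet normal 0.0361 0.9993 0.0000
    outer loop
      vertex 6.148 8.293 0.000
      vertex 2.826 8.413 20.479
      vertex 6.148 8.293 20.479
    endloop
  endfacet
  facet normal -0.6814 0.7319 0.0000
    outer loop
      vertex 2.826 8.413 0.000
      vertex 0.393 6.148 0.000
      vertex 0.393 6.148 20.479
    endloop
  endfacet
  facet normal -0.6814 0.7319 0.0000
    outer loop
      vertex 2.826 8.413 0.000
      vertex 0.393 6.148 20.479
      vertex 2.826 8.413 20.479
    endloop
  endfacet
  facet normal -0.9993 0.0361 0.0000
    outer loop
      vertex 0.393 6.148 0.000
      vertex 0.273 2.826 0.000
      vertex 0.273 2.826 20.479
    endloop
  endfacet
  facet normal -0.9993 0.0361 0.0000
    outer loop
      vertex 0.393 6.148 0.000
      vertex 0.273 2.826 20.479
      vertex 0.393 6.148 20.479
    endloop
  endfacet
  facet normal -0.7319 -0.6814 0.0000
    outer loop
      vertex 0.273 2.826 0.000
      vertex 2.538 0.393 0.000
      vertex 2.538 0.393 20.479
    endloop
  endfacet
  facet normal -0.7319 -0.6814 0.0000
    outer loop
      vertex 0.273 2.826 0.000
      vertex 2.538 0.393 20.479
      vertex 0.273 2.826 20.479
    endloop
  endfacet
  facet normal -0.0361 -0.9993 0.0000
    outer loop
      vertex 2.538 0.393 0.000
      vertex 5.860 0.273 0.000
      vertex 5.860 0.273 20.479
    endloop
  endfacet
  facet normal -0.0361 -0.9993 0.0000
    outer loop
      vertex 2.538 0.393 0.000
      vertex 5.860 0.273 20.479
      vertex 2.538 0.393 20.479
    endloop
  endfacet
  facet normal 0.6814 -0.7319 0.0000
    outer loop
      vertex 5.860 0.273 0.000
      vertex 8.293 2.538 0.000
      vertex 8.293 2.538 20.479
    endloop
  endfacet
  facet normal 0.6814 -0.7319 0.0000
    outer loop
      vertex 5.860 0.273 0.000
      vertex 8.293 2.538 20.479
      vertex 5.860 0.273 20.479
    endloop
  endfacet
  facet normal 0.9993 -0.0361 0.0000
    outer loop
      vertex 8.293 2.538 0.000
      vertex 8.413 5.860 0.000
      vertex 8.413 5.860 20.479
    endloop
  endfacet
  facet normal 0.9993 -0.0361 0.0000
    outer loop
      vertex 8.293 2.538 0.000
      vertex 8.413 5.860 20.479
      vertex 8.293 2.538 20.479
    endloop
  endfacet
endsolid part

The G0 Z moves step by Δz≈4.096 mm. Every layer's G1 loop is the same polygon, so the solid is a straight extrusion of it from z=0 to z≈20.5. Closing with flat bottom and top caps and triangulating gives 28 facets — a regular 8-sided prism (a cylinder approximated with 8 flat sides), circumscribed radius ≈ 4.34 mm, height ≈ 20.5 mm.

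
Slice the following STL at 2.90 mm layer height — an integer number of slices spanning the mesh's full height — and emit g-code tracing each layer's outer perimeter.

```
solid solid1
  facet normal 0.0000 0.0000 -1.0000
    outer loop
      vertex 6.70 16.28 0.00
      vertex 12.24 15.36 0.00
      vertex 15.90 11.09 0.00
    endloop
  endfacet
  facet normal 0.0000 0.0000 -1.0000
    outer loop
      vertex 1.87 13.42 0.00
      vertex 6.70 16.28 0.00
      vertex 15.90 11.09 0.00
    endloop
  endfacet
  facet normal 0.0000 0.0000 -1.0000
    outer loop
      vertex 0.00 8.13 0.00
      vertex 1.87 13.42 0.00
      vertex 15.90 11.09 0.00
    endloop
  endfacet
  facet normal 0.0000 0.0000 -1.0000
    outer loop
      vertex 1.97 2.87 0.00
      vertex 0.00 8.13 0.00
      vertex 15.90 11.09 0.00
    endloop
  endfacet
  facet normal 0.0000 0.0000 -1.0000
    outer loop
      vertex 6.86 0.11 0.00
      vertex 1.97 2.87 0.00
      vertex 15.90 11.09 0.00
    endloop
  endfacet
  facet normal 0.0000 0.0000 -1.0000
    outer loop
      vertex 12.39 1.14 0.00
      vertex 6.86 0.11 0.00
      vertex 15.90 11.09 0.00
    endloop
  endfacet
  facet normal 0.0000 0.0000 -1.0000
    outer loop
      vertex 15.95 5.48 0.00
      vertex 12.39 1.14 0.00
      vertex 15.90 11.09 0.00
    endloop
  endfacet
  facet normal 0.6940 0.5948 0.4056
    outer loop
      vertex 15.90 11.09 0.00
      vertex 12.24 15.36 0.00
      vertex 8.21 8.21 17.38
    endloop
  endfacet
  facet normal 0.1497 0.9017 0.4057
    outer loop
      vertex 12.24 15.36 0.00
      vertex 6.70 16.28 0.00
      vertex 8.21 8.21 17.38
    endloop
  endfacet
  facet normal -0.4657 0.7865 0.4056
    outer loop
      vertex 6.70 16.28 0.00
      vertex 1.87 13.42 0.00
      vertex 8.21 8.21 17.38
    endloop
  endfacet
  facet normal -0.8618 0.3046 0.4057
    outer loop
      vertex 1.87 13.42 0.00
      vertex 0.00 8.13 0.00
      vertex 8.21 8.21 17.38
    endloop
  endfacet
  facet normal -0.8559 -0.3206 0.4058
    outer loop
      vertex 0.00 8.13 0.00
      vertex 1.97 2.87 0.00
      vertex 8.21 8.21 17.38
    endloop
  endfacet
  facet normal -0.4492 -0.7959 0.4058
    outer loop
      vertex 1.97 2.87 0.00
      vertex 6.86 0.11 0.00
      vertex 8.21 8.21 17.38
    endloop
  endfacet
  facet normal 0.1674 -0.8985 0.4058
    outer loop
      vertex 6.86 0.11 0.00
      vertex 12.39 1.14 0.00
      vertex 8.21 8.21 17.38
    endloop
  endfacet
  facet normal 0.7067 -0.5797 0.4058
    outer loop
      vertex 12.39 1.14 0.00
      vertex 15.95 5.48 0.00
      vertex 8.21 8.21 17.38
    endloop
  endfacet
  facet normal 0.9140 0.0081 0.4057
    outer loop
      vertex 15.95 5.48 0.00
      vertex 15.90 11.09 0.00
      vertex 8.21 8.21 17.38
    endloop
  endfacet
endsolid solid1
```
; perimeter-only toolpath
G21 ; units = mm
G90 ; absolute positioning
G28 ; home
; layer 1
G0 Z2.90
G0 X14.62 Y10.61
G1 X11.57 Y14.17
G1 X6.95 Y14.94
G1 X2.93 Y12.55
G1 X1.37 Y8.14
G1 X3.01 Y3.76
G1 X7.08 Y1.46
G1 X11.69 Y2.32
G1 X14.66 Y5.94
G1 X14.62 Y10.61
; layer 2
G0 Z5.79
G0 X13.34 Y10.13
G1 X10.90 Y12.98
G1 X7.20 Y13.59
G1 X3.98 Y11.68
G1 X2.74 Y8.16
G1 X4.05 Y4.65
G1 X7.31 Y2.81
G1 X11.00 Y3.50
G1 X13.37 Y6.39
G1 X13.34 Y10.13
; layer 3
G0 Z8.69
G0 X12.05 Y9.65
G1 X10.23 Y11.79
G1 X7.46 Y12.25
G1 X5.04 Y10.82
G1 X4.11 Y8.17
G1 X5.09 Y5.54
G1 X7.54 Y4.16
G1 X10.30 Y4.68
G1 X12.08 Y6.85
G1 X12.05 Y9.65
; layer 4
G0 Z11.59
G0 X10.77 Y9.17
G1 X9.55 Y10.59
G1 X7.71 Y10.90
G1 X6.10 Y9.95
G1 X5.47 Y8.18
G1 X6.13 Y6.43
G1 X7.76 Y5.51
G1 X9.60 Y5.85
G1 X10.79 Y7.30
G1 X10.77 Y9.17
; layer 5
G0 Z14.48
G0 X9.49 Y8.69
G1 X8.88 Y9.40
G1 X7.96 Y9.55
G1 X7.15 Y9.08
G1 X6.84 Y8.20
G1 X7.17 Y7.32
G1 X7.99 Y6.86
G1 X8.91 Y7.03
G1 X9.50 Y7.76
G1 X9.49 Y8.69
M2 ; end

The solid is a regular 9-sided pyramid, base circumscribed radius ≈ 8.21 mm, apex at z ≈ 17.4 mm. Slicing at Δz = 2.90 mm — 6 equal slices spanning the solid's height, so layer i sits at z = i·h/6 — gives 5 non-empty perimeters. Each is a 9-segment closed polygon; G0 lifts to the layer z and rapids to the start vertex, then G1 traces the edges. The cross-section shrinks linearly with z (the slice at the apex is degenerate and omitted).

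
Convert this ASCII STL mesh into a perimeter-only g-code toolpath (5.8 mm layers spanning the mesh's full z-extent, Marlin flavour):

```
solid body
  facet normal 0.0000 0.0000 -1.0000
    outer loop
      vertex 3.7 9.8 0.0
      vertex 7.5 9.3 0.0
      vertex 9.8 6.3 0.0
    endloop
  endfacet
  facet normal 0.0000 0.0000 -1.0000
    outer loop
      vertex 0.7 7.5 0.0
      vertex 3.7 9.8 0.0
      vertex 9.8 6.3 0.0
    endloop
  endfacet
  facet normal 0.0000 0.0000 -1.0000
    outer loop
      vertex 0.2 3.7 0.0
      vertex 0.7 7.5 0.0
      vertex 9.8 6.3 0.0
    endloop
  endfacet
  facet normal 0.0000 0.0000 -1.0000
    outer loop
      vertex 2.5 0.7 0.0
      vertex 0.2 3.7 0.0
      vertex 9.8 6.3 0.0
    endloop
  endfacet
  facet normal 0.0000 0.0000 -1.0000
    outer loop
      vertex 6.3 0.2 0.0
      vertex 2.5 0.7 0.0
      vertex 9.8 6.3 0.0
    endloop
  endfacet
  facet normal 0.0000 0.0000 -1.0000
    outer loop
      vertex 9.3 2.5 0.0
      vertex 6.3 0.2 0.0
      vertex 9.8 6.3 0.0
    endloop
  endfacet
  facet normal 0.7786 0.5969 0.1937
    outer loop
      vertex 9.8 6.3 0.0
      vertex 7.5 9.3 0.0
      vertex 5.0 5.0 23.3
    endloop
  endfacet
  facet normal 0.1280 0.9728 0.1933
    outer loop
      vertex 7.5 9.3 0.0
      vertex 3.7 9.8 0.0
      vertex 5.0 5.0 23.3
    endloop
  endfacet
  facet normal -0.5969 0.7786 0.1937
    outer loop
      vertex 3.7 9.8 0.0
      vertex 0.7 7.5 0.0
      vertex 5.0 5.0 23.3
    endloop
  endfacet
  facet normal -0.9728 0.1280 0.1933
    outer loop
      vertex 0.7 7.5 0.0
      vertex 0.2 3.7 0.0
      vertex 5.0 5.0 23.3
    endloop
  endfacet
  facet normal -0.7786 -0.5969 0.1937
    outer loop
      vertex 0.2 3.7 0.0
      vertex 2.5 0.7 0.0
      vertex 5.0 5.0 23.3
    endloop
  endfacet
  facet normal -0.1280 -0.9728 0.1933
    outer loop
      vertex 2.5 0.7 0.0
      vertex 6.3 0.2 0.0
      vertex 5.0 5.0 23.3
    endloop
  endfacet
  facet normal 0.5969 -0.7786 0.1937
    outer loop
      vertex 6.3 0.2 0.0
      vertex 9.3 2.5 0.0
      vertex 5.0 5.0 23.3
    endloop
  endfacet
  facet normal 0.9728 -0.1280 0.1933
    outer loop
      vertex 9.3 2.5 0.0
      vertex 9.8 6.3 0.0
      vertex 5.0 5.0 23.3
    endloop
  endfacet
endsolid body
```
; perimeter-only toolpath
G21 ; units = mm
G90 ; absolute positioning
G28 ; home
; layer 1
G0 Z5.8
G0 X8.6 Y6.0
G1 X6.9 Y8.2
G1 X4.0 Y8.6
G1 X1.8 Y6.9
G1 X1.4 Y4.0
G1 X3.1 Y1.8
G1 X6.0 Y1.4
G1 X8.2 Y3.1
G1 X8.6 Y6.0
; layer 2
G0 Z11.7
G0 X7.4 Y5.7
G1 X6.2 Y7.2
G1 X4.3 Y7.4
G1 X2.9 Y6.2
G1 X2.6 Y4.3
G1 X3.8 Y2.9
G1 X5.7 Y2.6
G1 X7.2 Y3.8
G1 X7.4 Y5.7
; layer 3
G0 Z17.5
G0 X6.2 Y5.3
G1 X5.6 Y6.1
G1 X4.7 Y6.2
G1 X3.9 Y5.6
G1 X3.8 Y4.7
G1 X4.4 Y3.9
G1 X5.3 Y3.8
G1 X6.1 Y4.4
G1 X6.2 Y5.3
M2 ; end

The solid is a regular 8-sided pyramid, base circumscribed radius ≈ 5 mm, apex at z ≈ 23.3 mm. Slicing at Δz = 5.8 mm — 4 equal slices spanning the solid's height, so layer i sits at z = i·h/4 — gives 3 non-empty perimeters. Each is a 8-segment closed polygon; G0 lifts to the layer z and rapids to the start vertex, then G1 traces the edges. The cross-section shrinks linearly with z (the slice at the apex is degenerate and omitted).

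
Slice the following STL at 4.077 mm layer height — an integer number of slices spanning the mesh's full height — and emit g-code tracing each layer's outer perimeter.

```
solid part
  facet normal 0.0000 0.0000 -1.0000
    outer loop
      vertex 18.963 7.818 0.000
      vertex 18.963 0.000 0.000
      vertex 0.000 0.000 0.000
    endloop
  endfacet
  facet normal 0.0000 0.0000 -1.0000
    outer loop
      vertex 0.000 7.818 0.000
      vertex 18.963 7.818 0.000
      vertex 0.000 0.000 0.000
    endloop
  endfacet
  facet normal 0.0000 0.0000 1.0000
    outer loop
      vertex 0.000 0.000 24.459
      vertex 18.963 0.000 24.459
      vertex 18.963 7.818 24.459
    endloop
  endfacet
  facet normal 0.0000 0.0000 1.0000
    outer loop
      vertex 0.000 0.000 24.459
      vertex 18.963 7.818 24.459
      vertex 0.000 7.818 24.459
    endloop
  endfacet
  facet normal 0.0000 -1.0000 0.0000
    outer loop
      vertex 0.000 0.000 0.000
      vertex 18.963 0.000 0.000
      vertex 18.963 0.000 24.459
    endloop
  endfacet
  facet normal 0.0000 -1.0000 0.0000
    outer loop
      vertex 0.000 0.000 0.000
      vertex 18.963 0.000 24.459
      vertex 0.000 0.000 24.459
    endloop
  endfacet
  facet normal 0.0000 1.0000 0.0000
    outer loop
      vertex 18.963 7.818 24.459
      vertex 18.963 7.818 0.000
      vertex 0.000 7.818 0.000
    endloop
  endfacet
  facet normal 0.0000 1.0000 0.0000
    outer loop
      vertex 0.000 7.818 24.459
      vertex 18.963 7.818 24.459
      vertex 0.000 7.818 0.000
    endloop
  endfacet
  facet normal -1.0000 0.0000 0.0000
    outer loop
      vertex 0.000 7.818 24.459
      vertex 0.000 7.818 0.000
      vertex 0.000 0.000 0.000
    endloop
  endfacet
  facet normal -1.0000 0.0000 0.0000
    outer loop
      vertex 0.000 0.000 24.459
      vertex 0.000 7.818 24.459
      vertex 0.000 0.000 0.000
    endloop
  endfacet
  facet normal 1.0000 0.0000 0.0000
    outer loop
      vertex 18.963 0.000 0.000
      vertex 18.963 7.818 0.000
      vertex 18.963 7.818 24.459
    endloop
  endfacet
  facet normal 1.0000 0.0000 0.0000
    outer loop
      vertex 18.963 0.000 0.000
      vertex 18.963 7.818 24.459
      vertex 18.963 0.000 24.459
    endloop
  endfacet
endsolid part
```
; perimeter-only toolpath
G21 ; units = mm
G90 ; absolute positioning
G28 ; home
; layer 1
G0 Z4.077
G0 X0.000 Y0.000
G1 X18.963 Y0.000
G1 X18.963 Y7.818
G1 X0.000 Y7.818
G1 X0.000 Y0.000
; layer 2
G0 Z8.153
G0 X0.000 Y0.000
G1 X18.963 Y0.000
G1 X18.963 Y7.818
G1 X0.000 Y7.818
G1 X0.000 Y0.000
; layer 3
G0 Z12.230
G0 X0.000 Y0.000
G1 X18.963 Y0.000
G1 X18.963 Y7.818
G1 X0.000 Y7.818
G1 X0.000 Y0.000
; layer 4
G0 Z16.306
G0 X0.000 Y0.000
G1 X18.963 Y0.000
G1 X18.963 Y7.818
G1 X0.000 Y7.818
G1 X0.000 Y0.000
; layer 5
G0 Z20.383
G0 X0.000 Y0.000
G1 X18.963 Y0.000
G1 X18.963 Y7.818
G1 X0.000 Y7.818
G1 X0.000 Y0.000
; layer 6
G0 Z24.459
G0 X0.000 Y0.000
G1 X18.963 Y0.000
G1 X18.963 Y7.818
G1 X0.000 Y7.818
G1 X0.000 Y0.000
M2 ; end

The solid is a rectangular box, roughly 19 × 7.82 mm footprint and 24.5 mm tall. Slicing at Δz = 4.077 mm — 6 equal slices spanning the solid's height, so layer i sits at z = i·h/6 — gives 6 non-empty perimeters. Each is a 4-segment closed polygon; G0 lifts to the layer z and rapids to the start vertex, then G1 traces the edges.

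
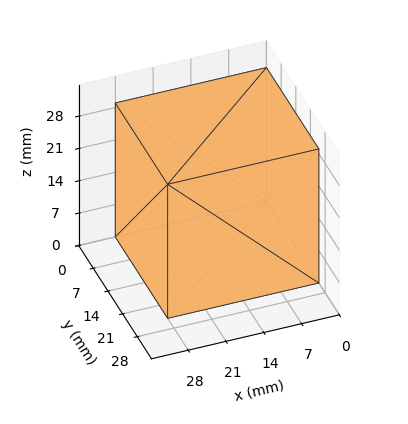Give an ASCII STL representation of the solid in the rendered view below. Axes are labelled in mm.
Reading the render: the shape is a rectangular box, roughly 28 × 25 mm footprint and 29 mm tall (dimensions read to the nearest mm from the axis ticks). For the STL, each face is triangulated and given an outward normal.

solid part
  facet normal 0.0000 0.0000 -1.0000
    outer loop
      vertex 28.00 25.00 0.00
      vertex 28.00 0.00 0.00
      vertex 0.00 0.00 0.00
    endloop
  endfacet
  facet normal 0.0000 0.0000 -1.0000
    outer loop
      vertex 0.00 25.00 0.00
      vertex 28.00 25.00 0.00
      vertex 0.00 0.00 0.00
    endloop
  endfacet
  facet normal 0.0000 0.0000 1.0000
    outer loop
      vertex 0.00 0.00 29.00
      vertex 28.00 0.00 29.00
      vertex 28.00 25.00 29.00
    endloop
  endfacet
  facet normal 0.0000 0.0000 1.0000
    outer loop
      vertex 0.00 0.00 29.00
      vertex 28.00 25.00 29.00
      vertex 0.00 25.00 29.00
    endloop
  endfacet
  facet normal 0.0000 -1.0000 0.0000
    outer loop
      vertex 0.00 0.00 0.00
      vertex 28.00 0.00 0.00
      vertex 28.00 0.00 29.00
    endloop
  endfacet
  facet normal 0.0000 -1.0000 0.0000
    outer loop
      vertex 0.00 0.00 0.00
      vertex 28.00 0.00 29.00
      vertex 0.00 0.00 29.00
    endloop
  endfacet
  facet normal 0.0000 1.0000 0.0000
    outer loop
      vertex 28.00 25.00 29.00
      vertex 28.00 25.00 0.00
      vertex 0.00 25.00 0.00
    endloop
  endfacet
  facet normal 0.0000 1.0000 0.0000
    outer loop
      vertex 0.00 25.00 29.00
      vertex 28.00 25.00 29.00
      vertex 0.00 25.00 0.00
    endloop
  endfacet
  facet normal -1.0000 0.0000 0.0000
    outer loop
      vertex 0.00 25.00 29.00
      vertex 0.00 25.00 0.00
      vertex 0.00 0.00 0.00
    endloop
  endfacet
  facet normal -1.0000 0.0000 0.0000
    outer loop
      vertex 0.00 0.00 29.00
      vertex 0.00 25.00 29.00
      vertex 0.00 0.00 0.00
    endloop
  endfacet
  facet normal 1.0000 0.0000 0.0000
    outer loop
      vertex 28.00 0.00 0.00
      vertex 28.00 25.00 0.00
      vertex 28.00 25.00 29.00
    endloop
  endfacet
  facet normal 1.0000 0.0000 0.0000
    outer loop
      vertex 28.00 0.00 0.00
      vertex 28.00 25.00 29.00
      vertex 28.00 0.00 29.00
    endloop
  endfacet
endsolid part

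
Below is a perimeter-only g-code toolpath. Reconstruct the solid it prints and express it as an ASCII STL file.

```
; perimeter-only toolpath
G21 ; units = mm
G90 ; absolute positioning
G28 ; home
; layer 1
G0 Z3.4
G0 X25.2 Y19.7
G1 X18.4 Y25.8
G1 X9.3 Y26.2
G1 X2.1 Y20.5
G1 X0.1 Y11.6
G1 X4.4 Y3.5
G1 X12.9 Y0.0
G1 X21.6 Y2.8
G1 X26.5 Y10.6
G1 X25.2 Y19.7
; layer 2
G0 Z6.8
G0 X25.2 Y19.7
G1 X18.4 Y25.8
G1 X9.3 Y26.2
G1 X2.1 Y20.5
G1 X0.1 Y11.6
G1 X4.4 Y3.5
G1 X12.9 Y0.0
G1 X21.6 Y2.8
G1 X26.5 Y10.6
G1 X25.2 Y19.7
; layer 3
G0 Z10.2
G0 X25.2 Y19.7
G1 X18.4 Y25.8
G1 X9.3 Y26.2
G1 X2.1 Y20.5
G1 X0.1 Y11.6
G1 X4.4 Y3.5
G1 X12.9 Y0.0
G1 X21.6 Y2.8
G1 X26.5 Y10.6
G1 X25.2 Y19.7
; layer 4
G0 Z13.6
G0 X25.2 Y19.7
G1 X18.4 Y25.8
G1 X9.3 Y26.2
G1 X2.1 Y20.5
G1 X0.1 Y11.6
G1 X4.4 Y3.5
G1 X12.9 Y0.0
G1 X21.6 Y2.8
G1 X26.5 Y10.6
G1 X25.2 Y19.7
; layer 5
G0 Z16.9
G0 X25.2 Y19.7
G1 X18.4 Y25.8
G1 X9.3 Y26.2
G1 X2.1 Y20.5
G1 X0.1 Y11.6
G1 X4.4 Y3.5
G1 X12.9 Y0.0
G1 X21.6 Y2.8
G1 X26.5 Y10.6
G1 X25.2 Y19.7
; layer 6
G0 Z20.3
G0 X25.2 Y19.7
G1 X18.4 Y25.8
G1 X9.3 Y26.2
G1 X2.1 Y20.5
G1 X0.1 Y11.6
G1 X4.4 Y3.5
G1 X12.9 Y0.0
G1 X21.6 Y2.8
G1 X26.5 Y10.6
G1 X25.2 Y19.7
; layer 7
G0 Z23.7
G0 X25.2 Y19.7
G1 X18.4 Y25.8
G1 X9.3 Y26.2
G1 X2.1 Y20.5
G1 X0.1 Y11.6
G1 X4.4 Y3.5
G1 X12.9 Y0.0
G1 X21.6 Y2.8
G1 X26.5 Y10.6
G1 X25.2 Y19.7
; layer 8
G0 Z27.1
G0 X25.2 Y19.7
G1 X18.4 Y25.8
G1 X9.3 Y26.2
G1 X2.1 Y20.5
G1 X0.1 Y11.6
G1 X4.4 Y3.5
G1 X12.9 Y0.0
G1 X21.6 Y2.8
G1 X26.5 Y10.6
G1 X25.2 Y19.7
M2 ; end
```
solid part
  facet normal 0.0000 0.0000 -1.0000
    outer loop
      vertex 9.3 26.2 0.0
      vertex 18.4 25.8 0.0
      vertex 25.2 19.7 0.0
    endloop
  endfacet
  facet normal 0.0000 0.0000 -1.0000
    outer loop
      vertex 2.1 20.5 0.0
      vertex 9.3 26.2 0.0
      vertex 25.2 19.7 0.0
    endloop
  endfacet
  facet normal 0.0000 0.0000 -1.0000
    outer loop
      vertex 0.1 11.6 0.0
      vertex 2.1 20.5 0.0
      vertex 25.2 19.7 0.0
    endloop
  endfacet
  facet normal 0.0000 0.0000 -1.0000
    outer loop
      vertex 4.4 3.5 0.0
      vertex 0.1 11.6 0.0
      vertex 25.2 19.7 0.0
    endloop
  endfacet
  facet normal 0.0000 0.0000 -1.0000
    outer loop
      vertex 12.9 0.0 0.0
      vertex 4.4 3.5 0.0
      vertex 25.2 19.7 0.0
    endloop
  endfacet
  facet normal 0.0000 0.0000 -1.0000
    outer loop
      vertex 21.6 2.8 0.0
      vertex 12.9 0.0 0.0
      vertex 25.2 19.7 0.0
    endloop
  endfacet
  facet normal 0.0000 0.0000 -1.0000
    outer loop
      vertex 26.5 10.6 0.0
      vertex 21.6 2.8 0.0
      vertex 25.2 19.7 0.0
    endloop
  endfacet
  facet normal 0.0000 0.0000 1.0000
    outer loop
      vertex 25.2 19.7 27.1
      vertex 18.4 25.8 27.1
      vertex 9.3 26.2 27.1
    endloop
  endfacet
  facet normal 0.0000 0.0000 1.0000
    outer loop
      vertex 25.2 19.7 27.1
      vertex 9.3 26.2 27.1
      vertex 2.1 20.5 27.1
    endloop
  endfacet
  facet normal 0.0000 0.0000 1.0000
    outer loop
      vertex 25.2 19.7 27.1
      vertex 2.1 20.5 27.1
      vertex 0.1 11.6 27.1
    endloop
  endfacet
  facet normal 0.0000 0.0000 1.0000
    outer loop
      vertex 25.2 19.7 27.1
      vertex 0.1 11.6 27.1
      vertex 4.4 3.5 27.1
    endloop
  endfacet
  facet normal 0.0000 0.0000 1.0000
    outer loop
      vertex 25.2 19.7 27.1
      vertex 4.4 3.5 27.1
      vertex 12.9 0.0 27.1
    endloop
  endfacet
  facet normal 0.0000 0.0000 1.0000
    outer loop
      vertex 25.2 19.7 27.1
      vertex 12.9 0.0 27.1
      vertex 21.6 2.8 27.1
    endloop
  endfacet
  facet normal 0.0000 0.0000 1.0000
    outer loop
      vertex 25.2 19.7 27.1
      vertex 21.6 2.8 27.1
      vertex 26.5 10.6 27.1
    endloop
  endfacet
  facet normal 0.6678 0.7444 0.0000
    outer loop
      vertex 25.2 19.7 0.0
      vertex 18.4 25.8 0.0
      vertex 18.4 25.8 27.1
    endloop
  endfacet
  facet normal 0.6678 0.7444 0.0000
    outer loop
      vertex 25.2 19.7 0.0
      vertex 18.4 25.8 27.1
      vertex 25.2 19.7 27.1
    endloop
  endfacet
  facet normal 0.0439 0.9990 0.0000
    outer loop
      vertex 18.4 25.8 0.0
      vertex 9.3 26.2 0.0
      vertex 9.3 26.2 27.1
    endloop
  endfacet
  facet normal 0.0439 0.9990 0.0000
    outer loop
      vertex 18.4 25.8 0.0
      vertex 9.3 26.2 27.1
      vertex 18.4 25.8 27.1
    endloop
  endfacet
  facet normal -0.6207 0.7840 0.0000
    outer loop
      vertex 9.3 26.2 0.0
      vertex 2.1 20.5 0.0
      vertex 2.1 20.5 27.1
    endloop
  endfacet
  facet normal -0.6207 0.7840 0.0000
    outer loop
      vertex 9.3 26.2 0.0
      vertex 2.1 20.5 27.1
      vertex 9.3 26.2 27.1
    endloop
  endfacet
  facet normal -0.9757 0.2193 0.0000
    outer loop
      vertex 2.1 20.5 0.0
      vertex 0.1 11.6 0.0
      vertex 0.1 11.6 27.1
    endloop
  endfacet
  facet normal -0.9757 0.2193 0.0000
    outer loop
      vertex 2.1 20.5 0.0
      vertex 0.1 11.6 27.1
      vertex 2.1 20.5 27.1
    endloop
  endfacet
  facet normal -0.8833 -0.4689 0.0000
    outer loop
      vertex 0.1 11.6 0.0
      vertex 4.4 3.5 0.0
      vertex 4.4 3.5 27.1
    endloop
  endfacet
  facet normal -0.8833 -0.4689 0.0000
    outer loop
      vertex 0.1 11.6 0.0
      vertex 4.4 3.5 27.1
      vertex 0.1 11.6 27.1
    endloop
  endfacet
  facet normal -0.3807 -0.9247 0.0000
    outer loop
      vertex 4.4 3.5 0.0
      vertex 12.9 0.0 0.0
      vertex 12.9 0.0 27.1
    endloop
  endfacet
  facet normal -0.3807 -0.9247 0.0000
    outer loop
      vertex 4.4 3.5 0.0
      vertex 12.9 0.0 27.1
      vertex 4.4 3.5 27.1
    endloop
  endfacet
  facet normal 0.3064 -0.9519 0.0000
    outer loop
      vertex 12.9 0.0 0.0
      vertex 21.6 2.8 0.0
      vertex 21.6 2.8 27.1
    endloop
  endfacet
  facet normal 0.3064 -0.9519 0.0000
    outer loop
      vertex 12.9 0.0 0.0
      vertex 21.6 2.8 27.1
      vertex 12.9 0.0 27.1
    endloop
  endfacet
  facet normal 0.8468 -0.5319 0.0000
    outer loop
      vertex 21.6 2.8 0.0
      vertex 26.5 10.6 0.0
      vertex 26.5 10.6 27.1
    endloop
  endfacet
  facet normal 0.8468 -0.5319 0.0000
    outer loop
      vertex 21.6 2.8 0.0
      vertex 26.5 10.6 27.1
      vertex 21.6 2.8 27.1
    endloop
  endfacet
  facet normal 0.9899 0.1414 0.0000
    outer loop
      vertex 26.5 10.6 0.0
      vertex 25.2 19.7 0.0
      vertex 25.2 19.7 27.1
    endloop
  endfacet
  facet normal 0.9899 0.1414 0.0000
    outer loop
      vertex 26.5 10.6 0.0
      vertex 25.2 19.7 27.1
      vertex 26.5 10.6 27.1
    endloop
  endfacet
endsolid part

The G0 Z moves step by Δz≈3.4 mm. Every layer's G1 loop is the same polygon, so the solid is a straight extrusion of it from z=0 to z≈27.1. Closing with flat bottom and top caps and triangulating gives 32 facets — a regular 9-sided prism (a cylinder approximated with 9 flat sides), circumscribed radius ≈ 13.4 mm, height ≈ 27.1 mm.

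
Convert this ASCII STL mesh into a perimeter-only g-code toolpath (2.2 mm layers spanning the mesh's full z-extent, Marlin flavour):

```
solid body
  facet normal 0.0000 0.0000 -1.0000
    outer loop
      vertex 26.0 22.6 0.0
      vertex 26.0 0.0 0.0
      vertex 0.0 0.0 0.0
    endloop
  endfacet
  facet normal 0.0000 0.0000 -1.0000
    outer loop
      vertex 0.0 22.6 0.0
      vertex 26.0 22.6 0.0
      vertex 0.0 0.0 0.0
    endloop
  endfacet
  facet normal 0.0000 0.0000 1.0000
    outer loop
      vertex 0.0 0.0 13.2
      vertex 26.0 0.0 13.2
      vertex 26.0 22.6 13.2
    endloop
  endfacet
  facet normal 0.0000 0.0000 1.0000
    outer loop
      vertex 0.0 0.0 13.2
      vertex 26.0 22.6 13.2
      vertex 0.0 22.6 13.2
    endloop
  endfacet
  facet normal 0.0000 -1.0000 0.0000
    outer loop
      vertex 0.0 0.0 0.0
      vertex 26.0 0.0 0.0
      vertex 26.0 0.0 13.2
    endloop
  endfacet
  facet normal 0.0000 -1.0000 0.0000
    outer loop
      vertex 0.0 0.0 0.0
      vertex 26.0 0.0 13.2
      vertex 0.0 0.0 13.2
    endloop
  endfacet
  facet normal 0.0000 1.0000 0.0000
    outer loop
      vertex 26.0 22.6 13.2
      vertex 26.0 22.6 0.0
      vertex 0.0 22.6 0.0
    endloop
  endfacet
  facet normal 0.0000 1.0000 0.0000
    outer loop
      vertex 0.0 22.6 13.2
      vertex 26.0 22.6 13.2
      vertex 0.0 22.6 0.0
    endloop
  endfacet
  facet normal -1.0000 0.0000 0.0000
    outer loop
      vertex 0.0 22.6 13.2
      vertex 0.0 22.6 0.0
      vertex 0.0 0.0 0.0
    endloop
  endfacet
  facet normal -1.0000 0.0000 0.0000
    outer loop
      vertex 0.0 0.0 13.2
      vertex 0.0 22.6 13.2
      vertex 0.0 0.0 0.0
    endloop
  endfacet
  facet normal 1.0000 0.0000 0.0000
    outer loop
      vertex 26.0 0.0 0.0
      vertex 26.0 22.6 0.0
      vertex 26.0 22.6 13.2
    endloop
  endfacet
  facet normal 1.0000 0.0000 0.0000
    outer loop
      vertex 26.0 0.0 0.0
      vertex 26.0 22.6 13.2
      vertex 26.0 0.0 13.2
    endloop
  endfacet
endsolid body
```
; perimeter-only toolpath
G21 ; units = mm
G90 ; absolute positioning
G28 ; home
; layer 1
G0 Z2.2
G0 X0.0 Y0.0
G1 X26.0 Y0.0
G1 X26.0 Y22.6
G1 X0.0 Y22.6
G1 X0.0 Y0.0
; layer 2
G0 Z4.4
G0 X0.0 Y0.0
G1 X26.0 Y0.0
G1 X26.0 Y22.6
G1 X0.0 Y22.6
G1 X0.0 Y0.0
; layer 3
G0 Z6.6
G0 X0.0 Y0.0
G1 X26.0 Y0.0
G1 X26.0 Y22.6
G1 X0.0 Y22.6
G1 X0.0 Y0.0
; layer 4
G0 Z8.8
G0 X0.0 Y0.0
G1 X26.0 Y0.0
G1 X26.0 Y22.6
G1 X0.0 Y22.6
G1 X0.0 Y0.0
; layer 5
G0 Z11.0
G0 X0.0 Y0.0
G1 X26.0 Y0.0
G1 X26.0 Y22.6
G1 X0.0 Y22.6
G1 X0.0 Y0.0
; layer 6
G0 Z13.2
G0 X0.0 Y0.0
G1 X26.0 Y0.0
G1 X26.0 Y22.6
G1 X0.0 Y22.6
G1 X0.0 Y0.0
M2 ; end

The solid is a rectangular box, roughly 26 × 22.6 mm footprint and 13.2 mm tall. Slicing at Δz = 2.2 mm — 6 equal slices spanning the solid's height, so layer i sits at z = i·h/6 — gives 6 non-empty perimeters. Each is a 4-segment closed polygon; G0 lifts to the layer z and rapids to the start vertex, then G1 traces the edges.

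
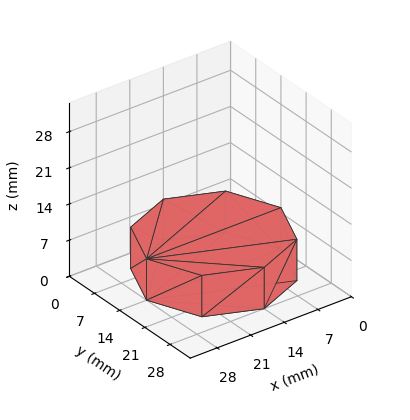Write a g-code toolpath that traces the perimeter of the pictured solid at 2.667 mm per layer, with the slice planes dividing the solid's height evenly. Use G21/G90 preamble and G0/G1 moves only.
Reading the render: the shape is a regular 8-sided prism (a cylinder approximated with 8 flat sides), circumscribed radius ≈ 14 mm, height ≈ 8 mm (dimensions read to the nearest mm from the axis ticks). For the g-code, the solid's height is divided into equal slices at the stated Δz and each level perimeter traced with G1 moves after a G0 lift.

; perimeter-only toolpath
G21 ; units = mm
G90 ; absolute positioning
G28 ; home
; layer 1
G0 Z2.667
G0 X28.000 Y14.000
G1 X23.899 Y23.899
G1 X14.000 Y28.000
G1 X4.101 Y23.899
G1 X0.000 Y14.000
G1 X4.101 Y4.101
G1 X14.000 Y0.000
G1 X23.899 Y4.101
G1 X28.000 Y14.000
; layer 2
G0 Z5.333
G0 X28.000 Y14.000
G1 X23.899 Y23.899
G1 X14.000 Y28.000
G1 X4.101 Y23.899
G1 X0.000 Y14.000
G1 X4.101 Y4.101
G1 X14.000 Y0.000
G1 X23.899 Y4.101
G1 X28.000 Y14.000
; layer 3
G0 Z8.000
G0 X28.000 Y14.000
G1 X23.899 Y23.899
G1 X14.000 Y28.000
G1 X4.101 Y23.899
G1 X0.000 Y14.000
G1 X4.101 Y4.101
G1 X14.000 Y0.000
G1 X23.899 Y4.101
G1 X28.000 Y14.000
M2 ; end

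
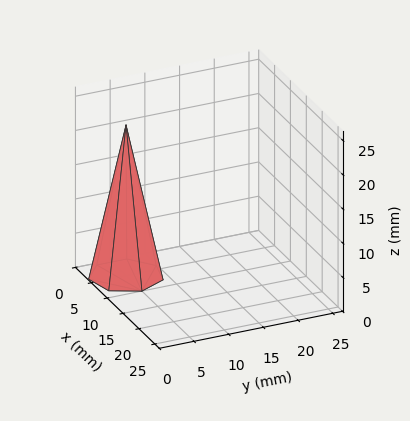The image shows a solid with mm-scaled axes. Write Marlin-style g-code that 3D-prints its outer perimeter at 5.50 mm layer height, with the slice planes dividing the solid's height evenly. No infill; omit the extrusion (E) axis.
Reading the render: the shape is a regular 7-sided pyramid, base circumscribed radius ≈ 5 mm, apex at z ≈ 22 mm (dimensions read to the nearest mm from the axis ticks). For the g-code, the solid's height is divided into equal slices at the stated Δz and each level perimeter traced with G1 moves after a G0 lift.

; perimeter-only toolpath
G21 ; units = mm
G90 ; absolute positioning
G28 ; home
; layer 1
G0 Z5.50
G0 X8.75 Y5.00
G1 X7.34 Y7.93
G1 X4.17 Y8.65
G1 X1.62 Y6.63
G1 X1.62 Y3.37
G1 X4.17 Y1.35
G1 X7.34 Y2.07
G1 X8.75 Y5.00
; layer 2
G0 Z11.00
G0 X7.50 Y5.00
G1 X6.56 Y6.96
G1 X4.45 Y7.43
G1 X2.75 Y6.08
G1 X2.75 Y3.92
G1 X4.45 Y2.56
G1 X6.56 Y3.04
G1 X7.50 Y5.00
; layer 3
G0 Z16.50
G0 X6.25 Y5.00
G1 X5.78 Y5.98
G1 X4.72 Y6.22
G1 X3.88 Y5.54
G1 X3.88 Y4.46
G1 X4.72 Y3.78
G1 X5.78 Y4.02
G1 X6.25 Y5.00
M2 ; end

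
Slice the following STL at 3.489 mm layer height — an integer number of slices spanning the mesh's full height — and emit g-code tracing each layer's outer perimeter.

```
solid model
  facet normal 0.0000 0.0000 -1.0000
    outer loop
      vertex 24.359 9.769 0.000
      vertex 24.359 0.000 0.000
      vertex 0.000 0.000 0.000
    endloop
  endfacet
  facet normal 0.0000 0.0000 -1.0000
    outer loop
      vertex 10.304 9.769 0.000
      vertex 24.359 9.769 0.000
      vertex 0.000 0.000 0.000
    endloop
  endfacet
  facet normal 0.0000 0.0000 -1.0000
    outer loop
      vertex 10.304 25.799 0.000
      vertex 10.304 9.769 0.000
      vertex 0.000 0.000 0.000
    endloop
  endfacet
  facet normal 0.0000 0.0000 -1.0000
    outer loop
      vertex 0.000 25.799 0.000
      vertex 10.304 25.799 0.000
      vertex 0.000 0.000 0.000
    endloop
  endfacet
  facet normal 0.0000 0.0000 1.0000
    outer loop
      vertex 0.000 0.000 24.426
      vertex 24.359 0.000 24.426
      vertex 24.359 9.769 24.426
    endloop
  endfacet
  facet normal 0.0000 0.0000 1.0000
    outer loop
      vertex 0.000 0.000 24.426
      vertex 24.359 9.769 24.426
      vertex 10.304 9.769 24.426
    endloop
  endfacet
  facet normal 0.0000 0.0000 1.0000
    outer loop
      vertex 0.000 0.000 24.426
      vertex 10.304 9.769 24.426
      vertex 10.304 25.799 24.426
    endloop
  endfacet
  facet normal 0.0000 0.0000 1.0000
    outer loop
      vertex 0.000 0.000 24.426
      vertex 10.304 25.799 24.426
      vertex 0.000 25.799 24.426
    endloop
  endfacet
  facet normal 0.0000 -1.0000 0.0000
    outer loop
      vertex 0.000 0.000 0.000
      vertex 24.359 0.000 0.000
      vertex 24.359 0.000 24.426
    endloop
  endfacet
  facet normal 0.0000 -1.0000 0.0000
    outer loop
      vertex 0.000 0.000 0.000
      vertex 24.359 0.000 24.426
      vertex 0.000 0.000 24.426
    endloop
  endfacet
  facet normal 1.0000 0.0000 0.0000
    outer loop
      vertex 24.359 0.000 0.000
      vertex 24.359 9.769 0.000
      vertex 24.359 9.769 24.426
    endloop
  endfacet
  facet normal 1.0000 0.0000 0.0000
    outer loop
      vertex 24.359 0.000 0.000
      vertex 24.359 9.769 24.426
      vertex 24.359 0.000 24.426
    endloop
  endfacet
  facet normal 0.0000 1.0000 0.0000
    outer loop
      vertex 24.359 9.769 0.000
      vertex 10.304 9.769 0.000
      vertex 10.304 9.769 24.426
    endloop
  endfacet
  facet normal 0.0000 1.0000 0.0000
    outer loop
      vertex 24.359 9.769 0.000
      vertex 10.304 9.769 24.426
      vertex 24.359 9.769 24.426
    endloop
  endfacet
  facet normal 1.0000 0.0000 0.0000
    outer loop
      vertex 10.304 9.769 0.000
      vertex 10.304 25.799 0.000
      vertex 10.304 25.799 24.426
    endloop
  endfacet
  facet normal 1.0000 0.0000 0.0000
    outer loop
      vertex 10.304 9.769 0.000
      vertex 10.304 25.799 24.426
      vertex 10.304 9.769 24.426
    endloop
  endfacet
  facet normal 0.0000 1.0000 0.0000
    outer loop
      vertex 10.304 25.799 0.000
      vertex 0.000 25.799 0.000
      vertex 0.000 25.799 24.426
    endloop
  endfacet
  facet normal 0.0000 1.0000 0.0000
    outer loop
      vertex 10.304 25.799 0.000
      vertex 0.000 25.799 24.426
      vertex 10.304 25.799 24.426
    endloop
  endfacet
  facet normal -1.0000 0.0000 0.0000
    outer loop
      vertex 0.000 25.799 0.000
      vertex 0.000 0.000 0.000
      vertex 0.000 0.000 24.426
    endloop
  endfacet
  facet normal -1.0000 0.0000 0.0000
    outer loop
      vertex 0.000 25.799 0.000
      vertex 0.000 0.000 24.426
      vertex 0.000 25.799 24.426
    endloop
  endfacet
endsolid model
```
; perimeter-only toolpath
G21 ; units = mm
G90 ; absolute positioning
G28 ; home
; layer 1
G0 Z3.489
G0 X0.000 Y0.000
G1 X24.359 Y0.000
G1 X24.359 Y9.769
G1 X10.304 Y9.769
G1 X10.304 Y25.799
G1 X0.000 Y25.799
G1 X0.000 Y0.000
; layer 2
G0 Z6.979
G0 X0.000 Y0.000
G1 X24.359 Y0.000
G1 X24.359 Y9.769
G1 X10.304 Y9.769
G1 X10.304 Y25.799
G1 X0.000 Y25.799
G1 X0.000 Y0.000
; layer 3
G0 Z10.468
G0 X0.000 Y0.000
G1 X24.359 Y0.000
G1 X24.359 Y9.769
G1 X10.304 Y9.769
G1 X10.304 Y25.799
G1 X0.000 Y25.799
G1 X0.000 Y0.000
; layer 4
G0 Z13.958
G0 X0.000 Y0.000
G1 X24.359 Y0.000
G1 X24.359 Y9.769
G1 X10.304 Y9.769
G1 X10.304 Y25.799
G1 X0.000 Y25.799
G1 X0.000 Y0.000
; layer 5
G0 Z17.447
G0 X0.000 Y0.000
G1 X24.359 Y0.000
G1 X24.359 Y9.769
G1 X10.304 Y9.769
G1 X10.304 Y25.799
G1 X0.000 Y25.799
G1 X0.000 Y0.000
; layer 6
G0 Z20.937
G0 X0.000 Y0.000
G1 X24.359 Y0.000
G1 X24.359 Y9.769
G1 X10.304 Y9.769
G1 X10.304 Y25.799
G1 X0.000 Y25.799
G1 X0.000 Y0.000
; layer 7
G0 Z24.426
G0 X0.000 Y0.000
G1 X24.359 Y0.000
G1 X24.359 Y9.769
G1 X10.304 Y9.769
G1 X10.304 Y25.799
G1 X0.000 Y25.799
G1 X0.000 Y0.000
M2 ; end

The solid is an L-shaped prism: outer 24.4 × 25.8 mm, arm thicknesses ≈ 9.77 mm (horizontal) and 10.3 mm (vertical), extruded 24.4 mm in z. Slicing at Δz = 3.489 mm — 7 equal slices spanning the solid's height, so layer i sits at z = i·h/7 — gives 7 non-empty perimeters. Each is a 6-segment closed polygon; G0 lifts to the layer z and rapids to the start vertex, then G1 traces the edges.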